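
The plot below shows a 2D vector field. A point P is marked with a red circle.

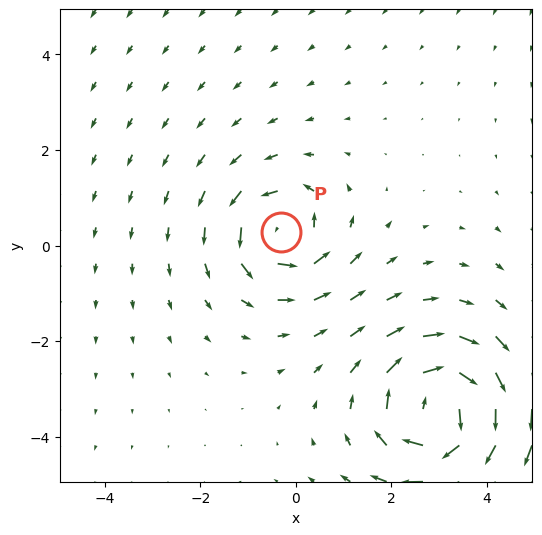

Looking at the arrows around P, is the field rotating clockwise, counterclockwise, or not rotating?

Near P at (-0.3, 0.3) the arrows circulate counterclockwise. The curl (z-component) there is about +4; positive curl means counterclockwise rotation.

counterclockwise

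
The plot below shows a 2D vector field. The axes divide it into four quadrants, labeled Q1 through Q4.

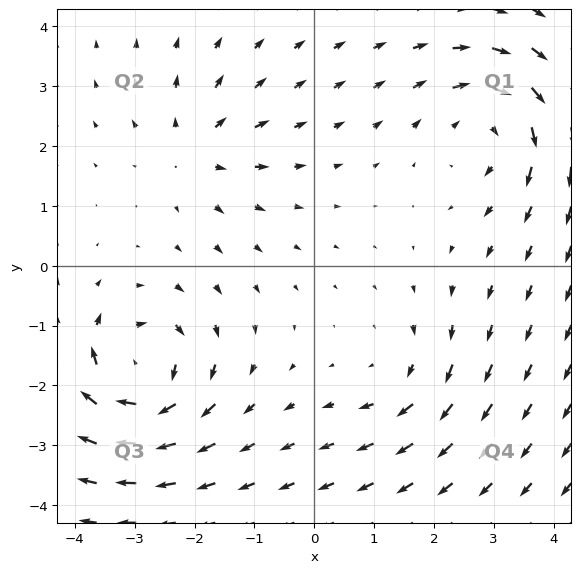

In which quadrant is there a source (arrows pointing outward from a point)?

Q2

The source sits at approximately (-2.0, 1.9), which lies in quadrant Q2. The divergence there is about +4, positive as expected for a source.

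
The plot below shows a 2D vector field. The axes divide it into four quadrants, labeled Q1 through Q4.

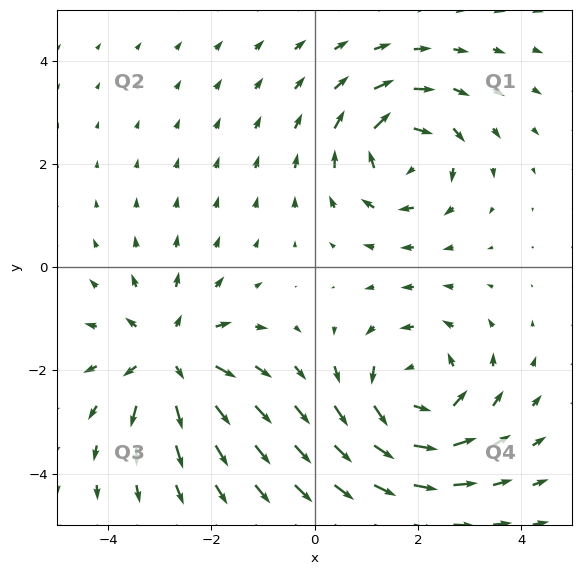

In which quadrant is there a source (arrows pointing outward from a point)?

Q3

The source sits at approximately (-2.8, -1.7), which lies in quadrant Q3. The divergence there is about +5, positive as expected for a source.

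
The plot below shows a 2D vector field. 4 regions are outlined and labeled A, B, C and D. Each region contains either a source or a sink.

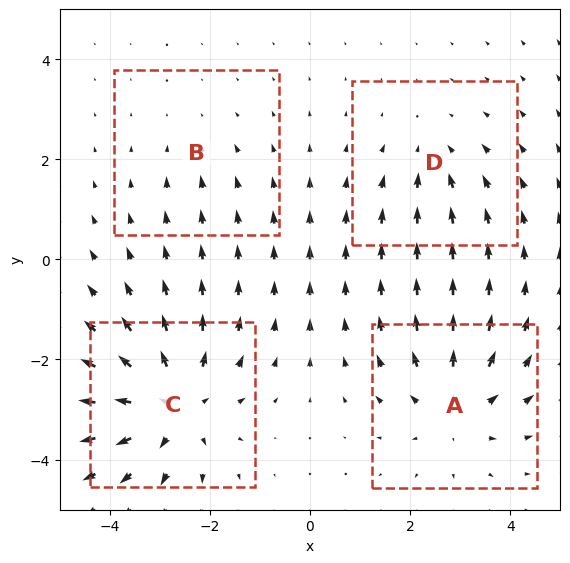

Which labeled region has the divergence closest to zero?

B

Divergence at each region's feature centre — A: about +5, B: about -2, C: about +6, D: about -3. Region B is closest to zero.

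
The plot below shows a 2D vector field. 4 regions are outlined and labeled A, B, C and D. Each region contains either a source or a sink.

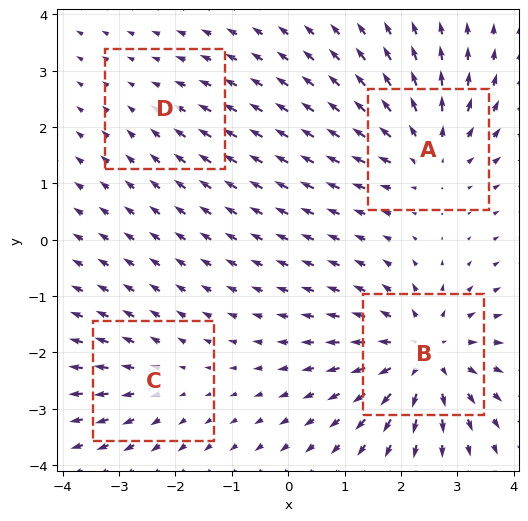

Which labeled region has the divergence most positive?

Divergence at each region's feature centre — A: about +5, B: about +7, C: about +3, D: about -2. Region B is most positive.

B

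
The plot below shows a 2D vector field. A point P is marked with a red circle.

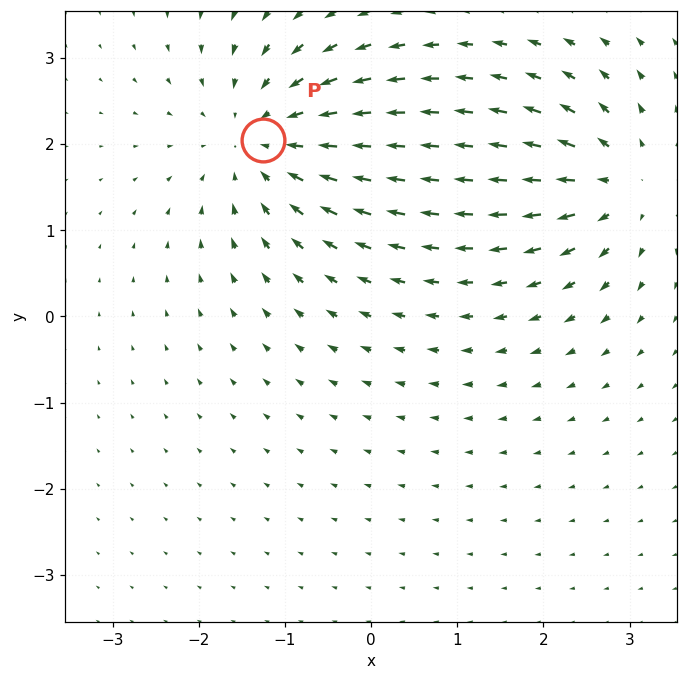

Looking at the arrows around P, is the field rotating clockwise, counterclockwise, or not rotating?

not rotating

Near P at (-1.3, 2.1) the arrows show no circulation. The curl there is ≈0.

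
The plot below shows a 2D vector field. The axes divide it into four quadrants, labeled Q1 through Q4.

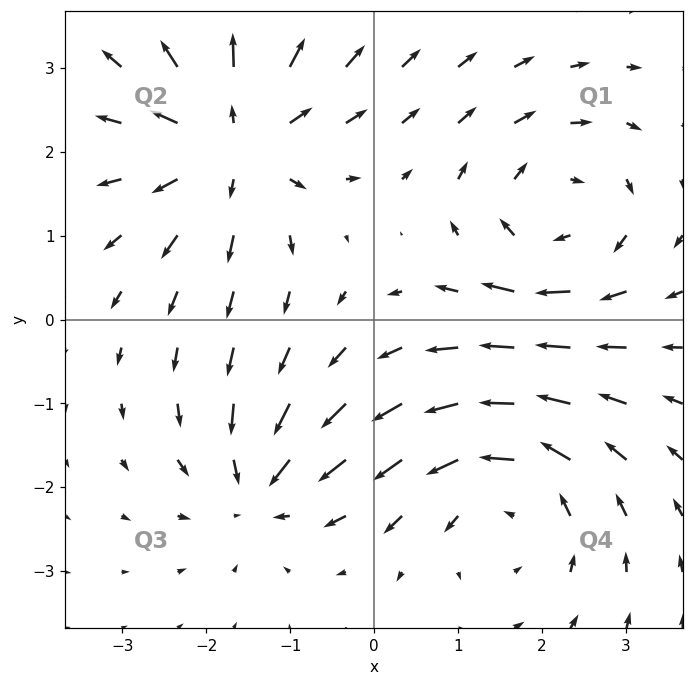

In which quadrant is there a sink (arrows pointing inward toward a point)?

Q3

The sink sits at approximately (-1.4, -2.0), which lies in quadrant Q3. The divergence there is about -4, negative as expected for a sink.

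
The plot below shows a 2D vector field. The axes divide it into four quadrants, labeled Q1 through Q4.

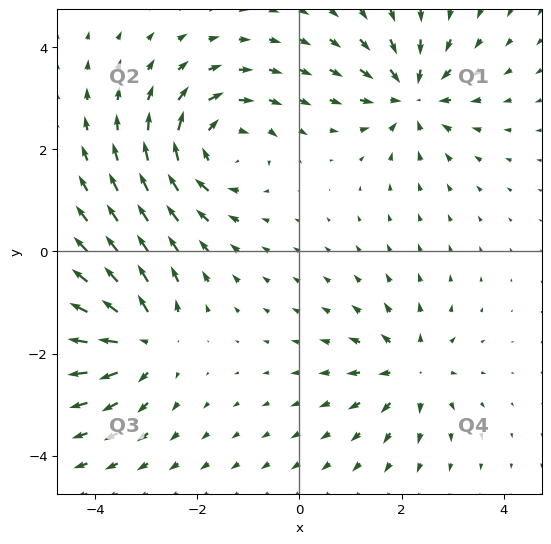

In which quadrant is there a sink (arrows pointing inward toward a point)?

Q1

The sink sits at approximately (2.2, 3.1), which lies in quadrant Q1. The divergence there is about -5, negative as expected for a sink.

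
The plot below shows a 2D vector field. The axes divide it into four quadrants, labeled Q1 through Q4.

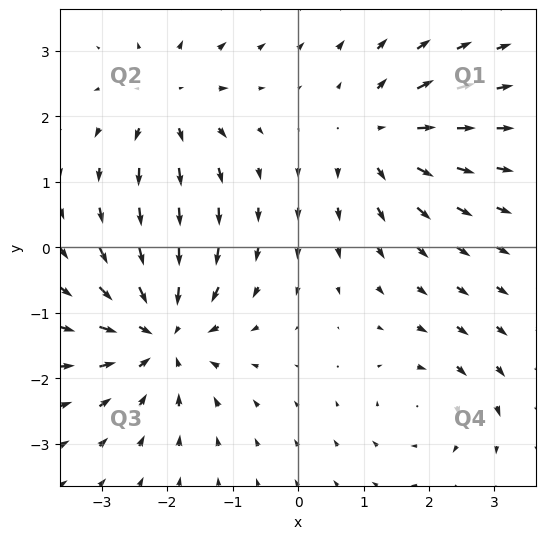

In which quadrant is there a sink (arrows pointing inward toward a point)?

The sink sits at approximately (-2.1, -1.3), which lies in quadrant Q3. The divergence there is about -6, negative as expected for a sink.

Q3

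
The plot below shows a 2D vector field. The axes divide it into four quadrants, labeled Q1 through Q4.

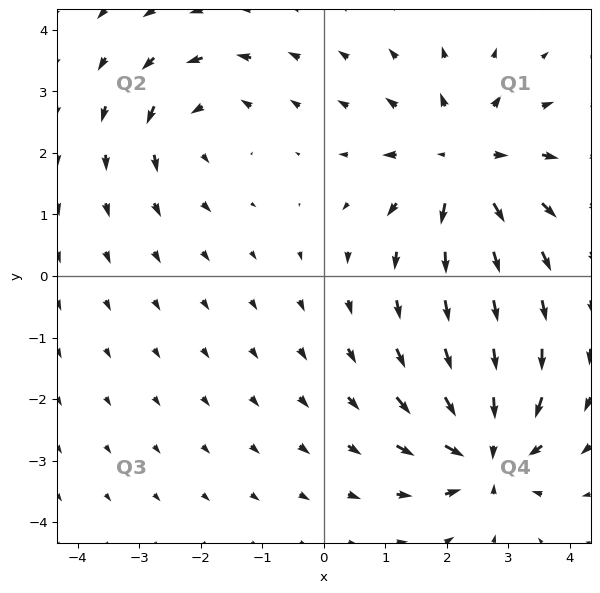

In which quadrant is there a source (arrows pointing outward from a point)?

The source sits at approximately (2.3, 1.8), which lies in quadrant Q1. The divergence there is about +5, positive as expected for a source.

Q1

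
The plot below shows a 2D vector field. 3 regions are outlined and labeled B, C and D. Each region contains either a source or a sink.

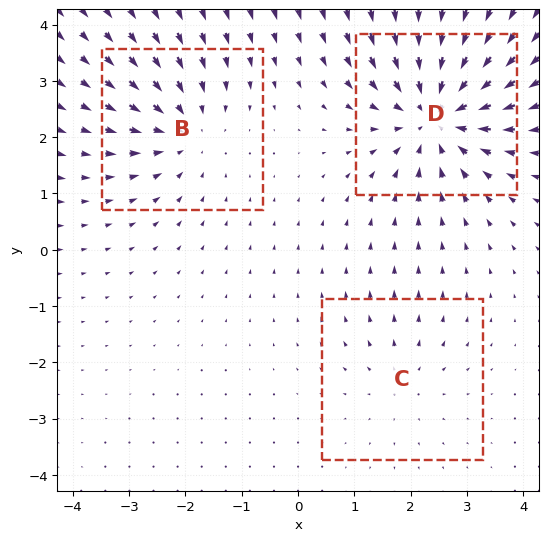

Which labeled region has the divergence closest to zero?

Divergence at each region's feature centre — B: about -3, C: about +2, D: about -5. Region C is closest to zero.

C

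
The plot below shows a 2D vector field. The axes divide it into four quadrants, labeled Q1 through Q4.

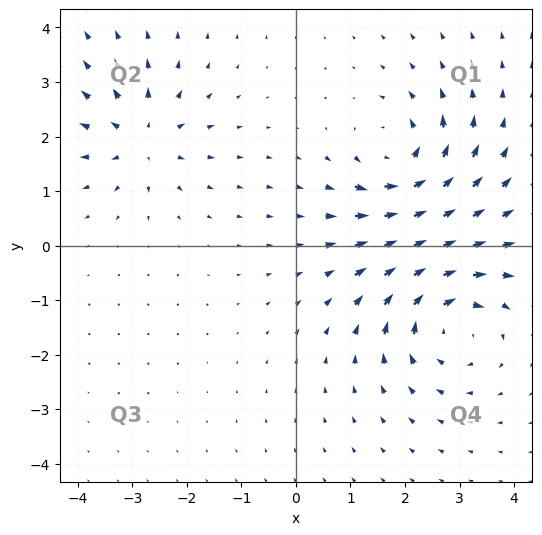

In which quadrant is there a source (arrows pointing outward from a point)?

Q2

The source sits at approximately (-2.8, 2.0), which lies in quadrant Q2. The divergence there is about +4, positive as expected for a source.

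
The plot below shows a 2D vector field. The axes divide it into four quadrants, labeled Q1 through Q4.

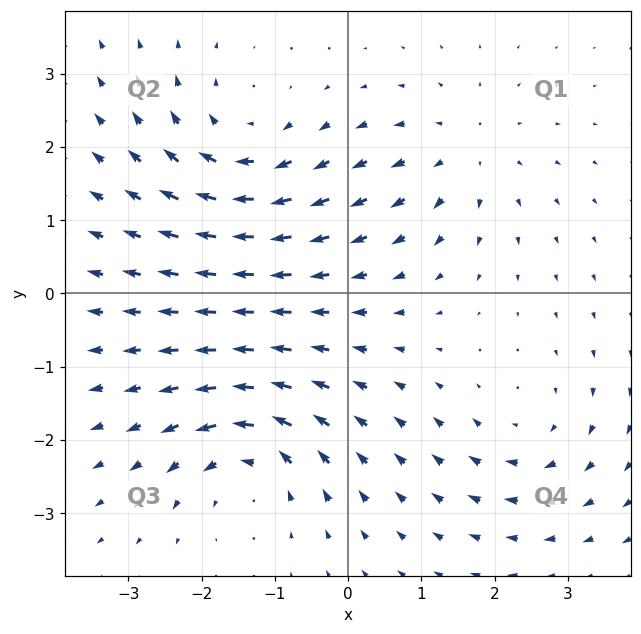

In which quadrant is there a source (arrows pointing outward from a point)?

Q1

The source sits at approximately (1.6, 1.9), which lies in quadrant Q1. The divergence there is about +3, positive as expected for a source.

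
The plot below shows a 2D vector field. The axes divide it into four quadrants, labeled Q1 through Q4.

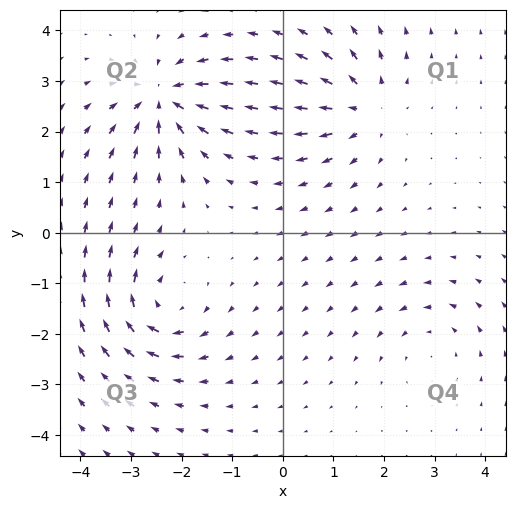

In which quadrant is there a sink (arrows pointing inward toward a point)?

The sink sits at approximately (-2.3, 2.6), which lies in quadrant Q2. The divergence there is about -7, negative as expected for a sink.

Q2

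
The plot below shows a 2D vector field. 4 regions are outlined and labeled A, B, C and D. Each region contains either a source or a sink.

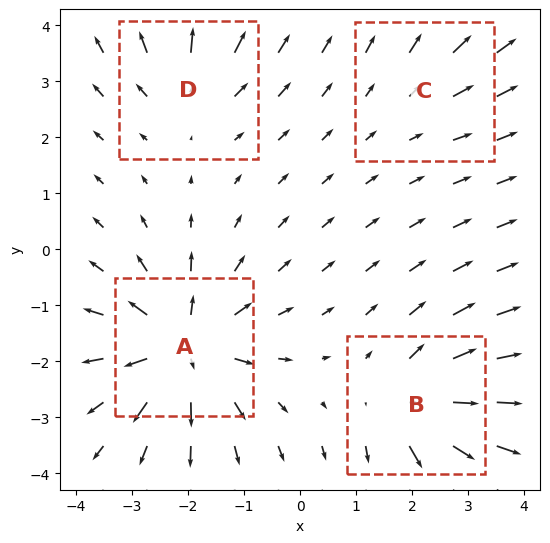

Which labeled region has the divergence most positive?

Divergence at each region's feature centre — A: about +8, B: about +6, C: about +2, D: about +4. Region A is most positive.

A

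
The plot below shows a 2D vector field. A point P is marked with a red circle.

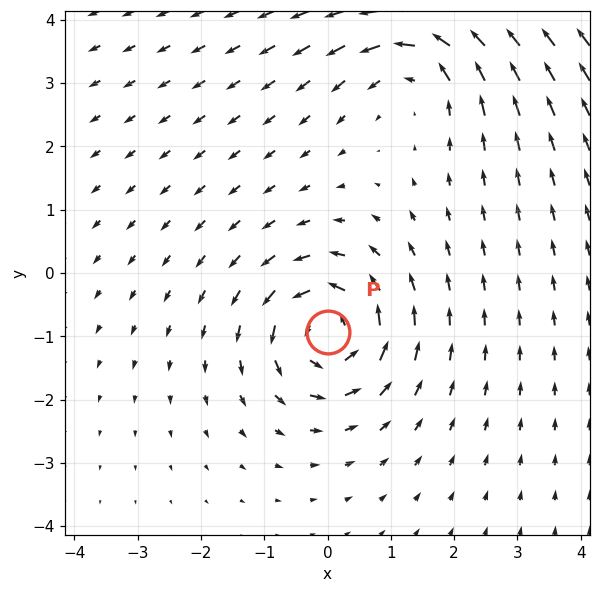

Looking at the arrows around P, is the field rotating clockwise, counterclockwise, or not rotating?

counterclockwise

Near P at (0.0, -0.9) the arrows circulate counterclockwise. The curl (z-component) there is about +5; positive curl means counterclockwise rotation.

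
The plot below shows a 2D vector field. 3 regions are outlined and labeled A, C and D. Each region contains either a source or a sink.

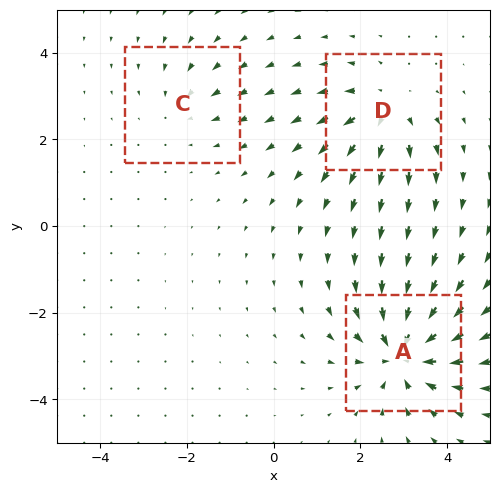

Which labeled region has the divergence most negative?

A

Divergence at each region's feature centre — A: about -6, C: about -2, D: about +4. Region A is most negative.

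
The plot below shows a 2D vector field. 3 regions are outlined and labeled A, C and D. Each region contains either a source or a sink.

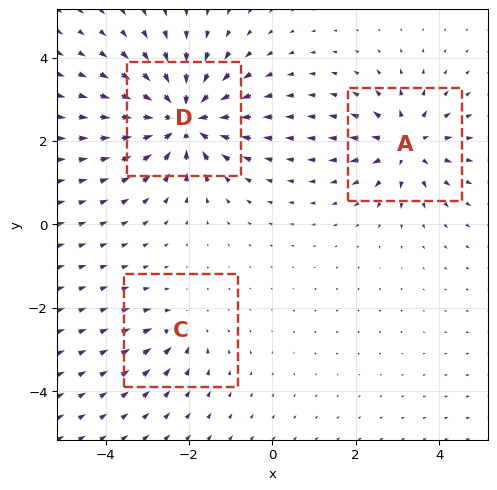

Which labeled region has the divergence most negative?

Divergence at each region's feature centre — A: about +4, C: about -2, D: about -6. Region D is most negative.

D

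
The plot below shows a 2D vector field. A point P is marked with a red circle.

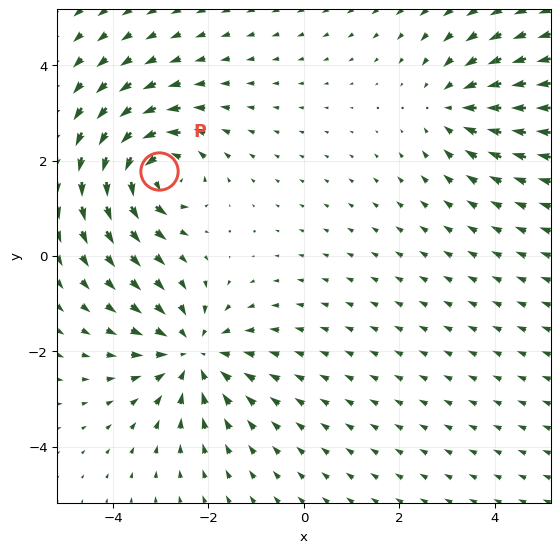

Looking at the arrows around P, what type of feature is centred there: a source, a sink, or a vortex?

vortex

At P (-3.0, 1.8) the arrows circulate counterclockwise. Divergence ≈0, curl about +5 — near-zero divergence with nonzero curl is a vortex.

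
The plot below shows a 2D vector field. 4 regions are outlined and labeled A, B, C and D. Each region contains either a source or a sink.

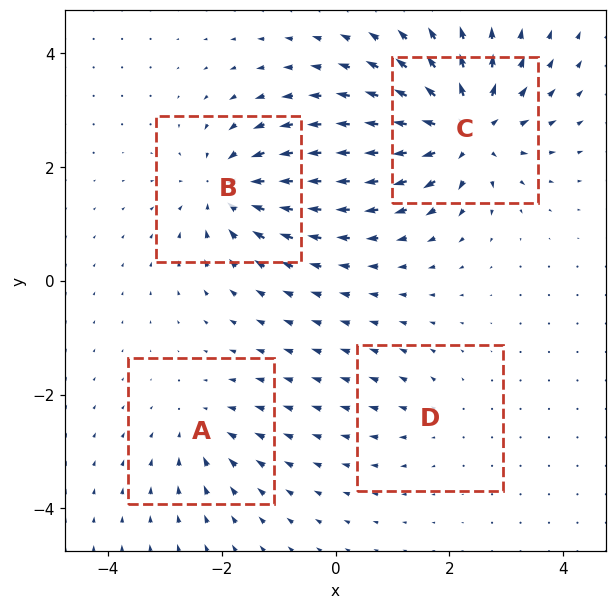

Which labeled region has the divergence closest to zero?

Divergence at each region's feature centre — A: about -4, B: about -6, C: about +9, D: about +3. Region D is closest to zero.

D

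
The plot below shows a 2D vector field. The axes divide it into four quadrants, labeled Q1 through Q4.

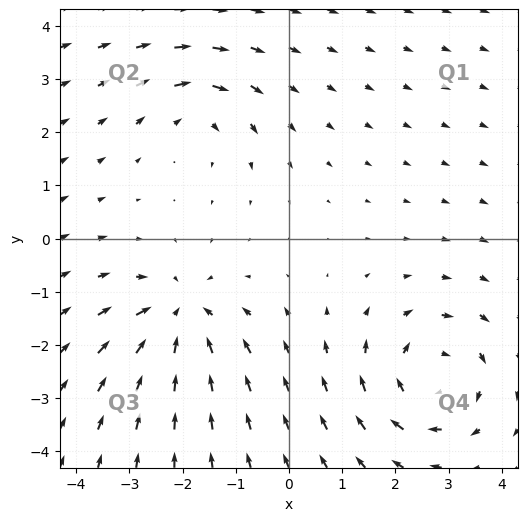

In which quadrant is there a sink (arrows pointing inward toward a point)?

Q3

The sink sits at approximately (-2.0, -1.4), which lies in quadrant Q3. The divergence there is about -5, negative as expected for a sink.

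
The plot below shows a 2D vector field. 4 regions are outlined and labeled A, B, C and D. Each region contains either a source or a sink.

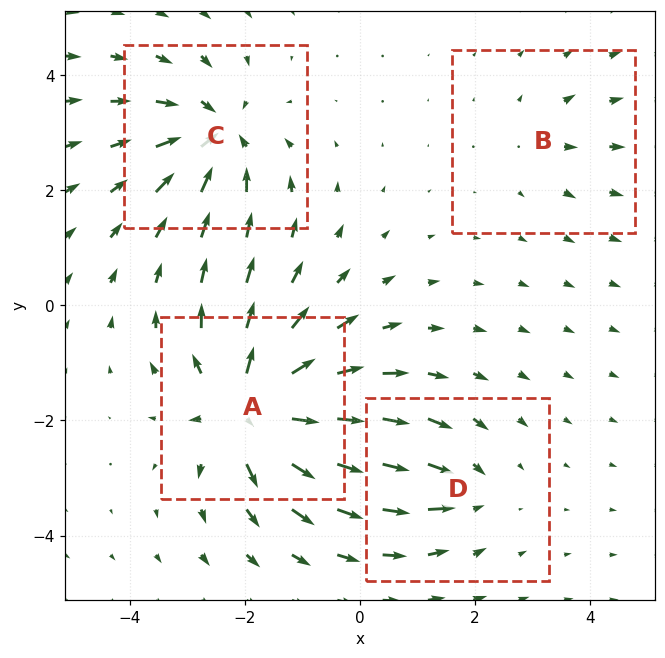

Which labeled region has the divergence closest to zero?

B

Divergence at each region's feature centre — A: about +8, B: about +2, C: about -6, D: about -4. Region B is closest to zero.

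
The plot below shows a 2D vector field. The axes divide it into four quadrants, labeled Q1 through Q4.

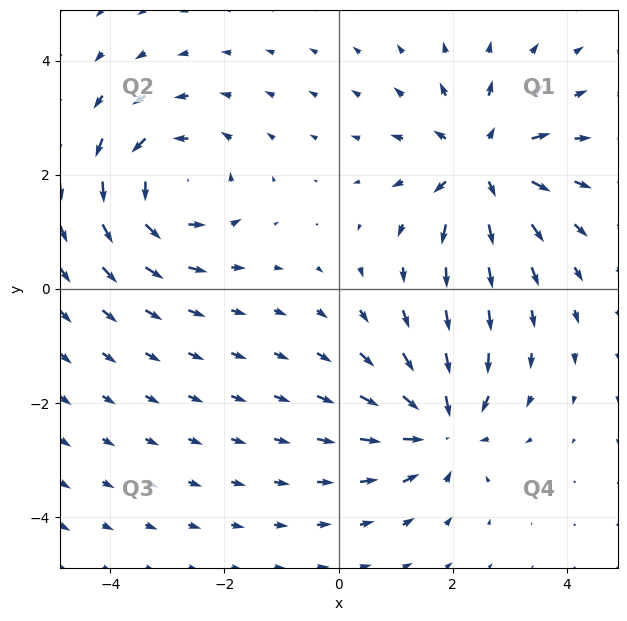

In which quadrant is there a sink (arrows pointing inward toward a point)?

The sink sits at approximately (1.8, -2.4), which lies in quadrant Q4. The divergence there is about -5, negative as expected for a sink.

Q4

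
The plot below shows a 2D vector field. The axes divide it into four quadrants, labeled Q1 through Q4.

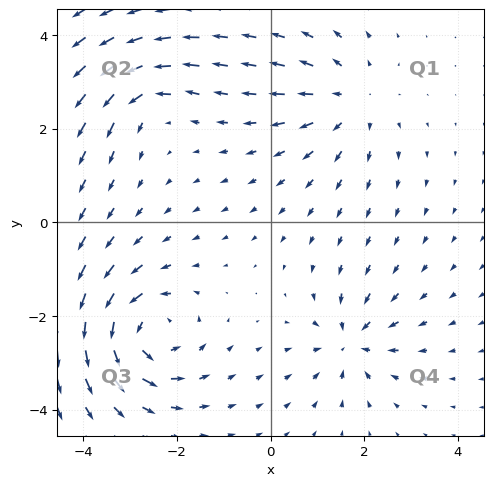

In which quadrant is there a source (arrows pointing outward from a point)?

The source sits at approximately (1.7, 2.6), which lies in quadrant Q1. The divergence there is about +3, positive as expected for a source.

Q1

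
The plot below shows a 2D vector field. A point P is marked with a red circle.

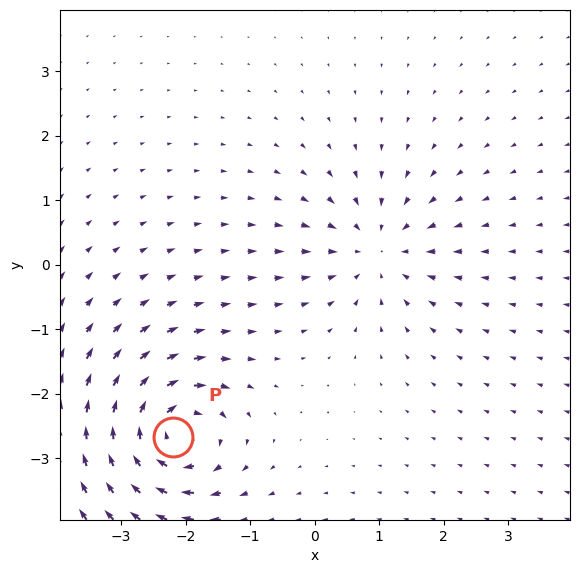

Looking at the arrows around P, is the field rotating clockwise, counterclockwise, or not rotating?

Near P at (-2.2, -2.7) the arrows circulate clockwise. The curl (z-component) there is about -6; negative curl means clockwise rotation.

clockwise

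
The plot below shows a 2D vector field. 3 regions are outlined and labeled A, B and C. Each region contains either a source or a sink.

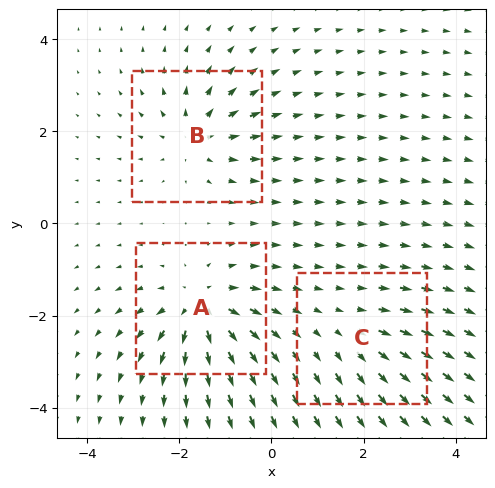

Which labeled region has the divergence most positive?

Divergence at each region's feature centre — A: about +6, B: about +4, C: about +3. Region A is most positive.

A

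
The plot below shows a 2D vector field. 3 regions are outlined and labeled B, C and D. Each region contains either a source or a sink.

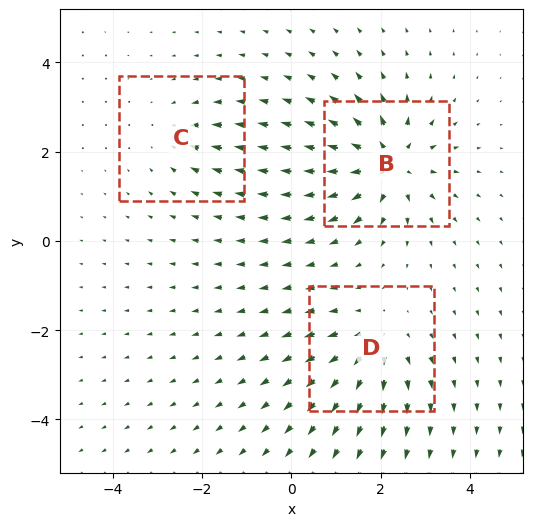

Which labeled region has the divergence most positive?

Divergence at each region's feature centre — B: about +5, C: about -2, D: about +4. Region B is most positive.

B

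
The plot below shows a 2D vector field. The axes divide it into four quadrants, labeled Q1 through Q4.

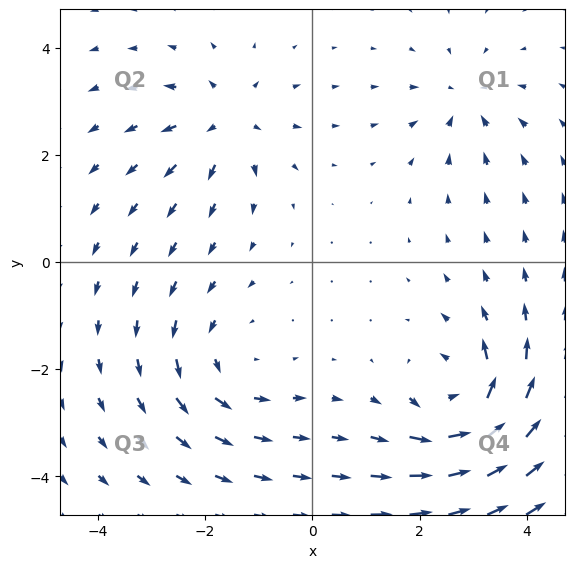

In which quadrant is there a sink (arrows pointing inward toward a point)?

The sink sits at approximately (2.8, 3.0), which lies in quadrant Q1. The divergence there is about -4, negative as expected for a sink.

Q1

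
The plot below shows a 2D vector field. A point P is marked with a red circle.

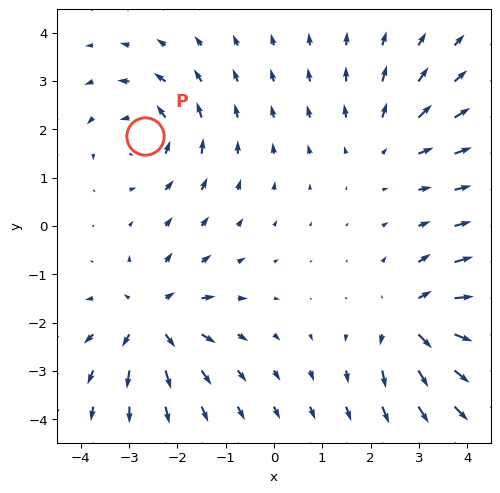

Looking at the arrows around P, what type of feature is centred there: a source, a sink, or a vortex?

At P (-2.7, 1.9) the arrows circulate counterclockwise. Divergence ≈0, curl about +4 — near-zero divergence with nonzero curl is a vortex.

vortex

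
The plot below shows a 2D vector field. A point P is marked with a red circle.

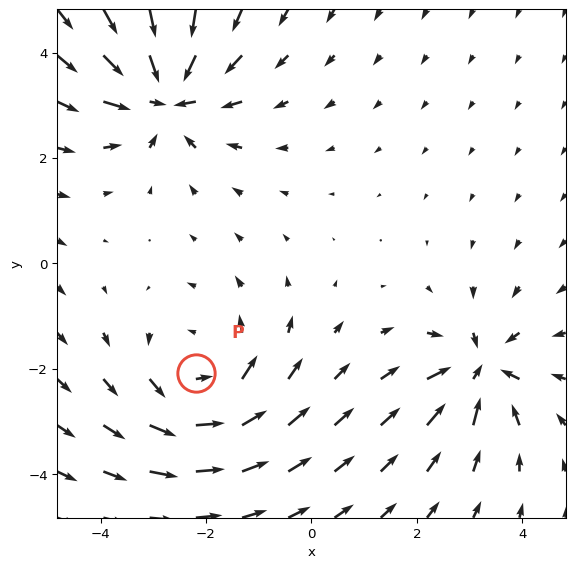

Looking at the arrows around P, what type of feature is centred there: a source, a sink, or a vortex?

At P (-2.2, -2.1) the arrows circulate counterclockwise. Divergence ≈0, curl about +3 — near-zero divergence with nonzero curl is a vortex.

vortex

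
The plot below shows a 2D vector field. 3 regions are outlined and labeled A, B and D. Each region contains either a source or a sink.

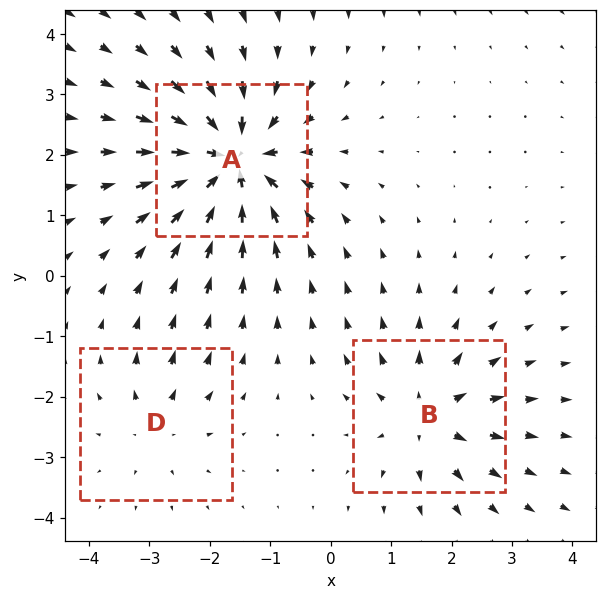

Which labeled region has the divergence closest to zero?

D

Divergence at each region's feature centre — A: about -7, B: about +4, D: about +3. Region D is closest to zero.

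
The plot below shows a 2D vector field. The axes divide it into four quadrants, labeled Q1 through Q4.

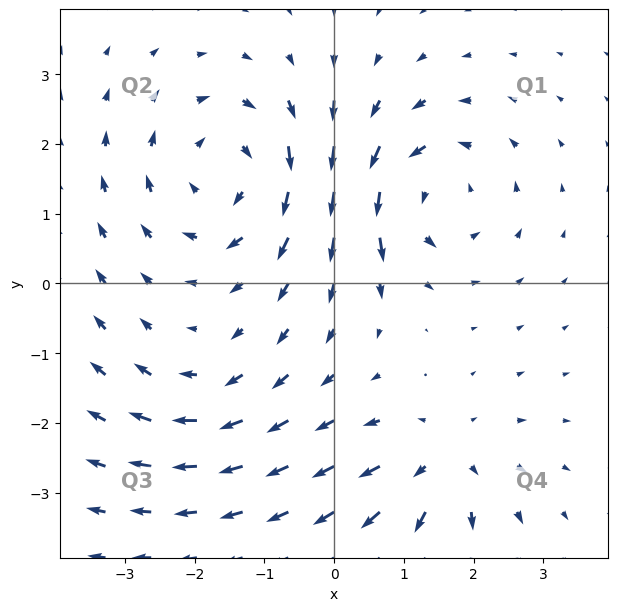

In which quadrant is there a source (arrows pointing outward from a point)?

Q4

The source sits at approximately (1.5, -2.5), which lies in quadrant Q4. The divergence there is about +4, positive as expected for a source.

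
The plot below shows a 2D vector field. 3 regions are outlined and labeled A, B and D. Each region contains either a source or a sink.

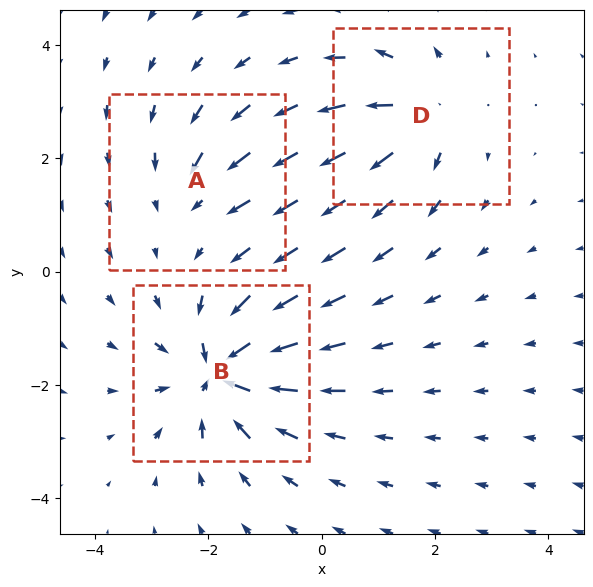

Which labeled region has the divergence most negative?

B

Divergence at each region's feature centre — A: about -2, B: about -6, D: about +4. Region B is most negative.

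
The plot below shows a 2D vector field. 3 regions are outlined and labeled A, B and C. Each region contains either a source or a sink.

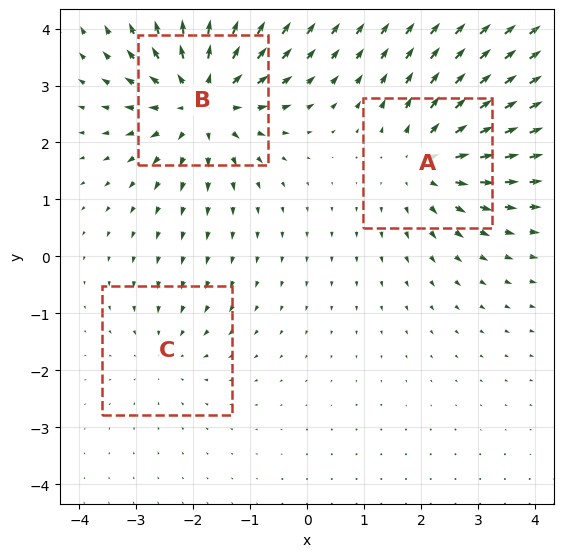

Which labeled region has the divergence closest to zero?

C

Divergence at each region's feature centre — A: about +4, B: about +5, C: about -2. Region C is closest to zero.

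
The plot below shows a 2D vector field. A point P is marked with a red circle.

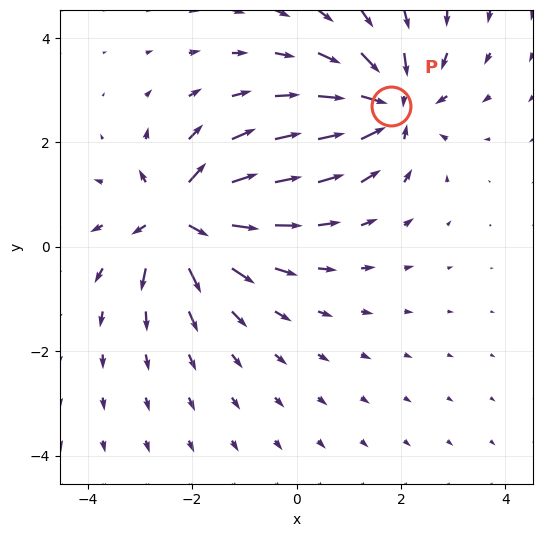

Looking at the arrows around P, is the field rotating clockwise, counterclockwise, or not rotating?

Near P at (1.8, 2.7) the arrows show no circulation. The curl there is ≈0.

not rotating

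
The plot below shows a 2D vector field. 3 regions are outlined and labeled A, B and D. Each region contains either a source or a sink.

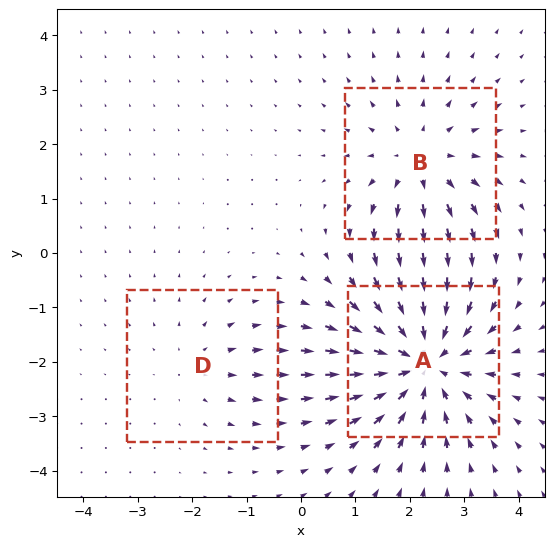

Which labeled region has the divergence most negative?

Divergence at each region's feature centre — A: about -5, B: about +3, D: about +2. Region A is most negative.

A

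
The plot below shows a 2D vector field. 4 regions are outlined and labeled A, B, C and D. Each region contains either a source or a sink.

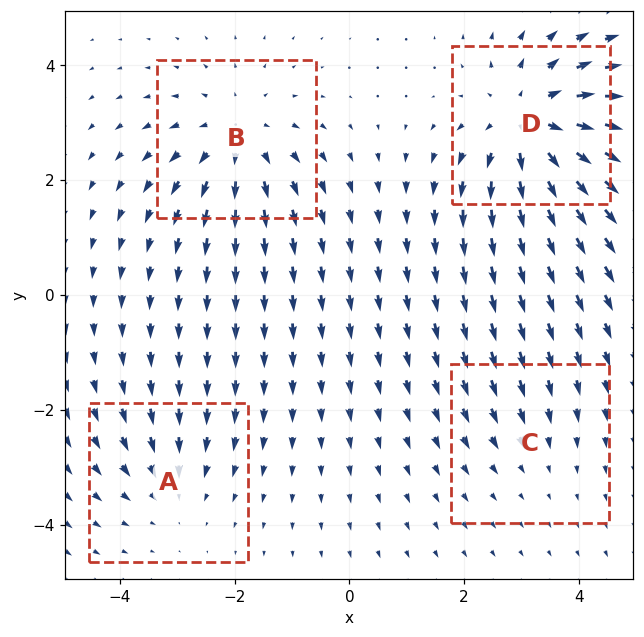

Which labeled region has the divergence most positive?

Divergence at each region's feature centre — A: about -3, B: about +5, C: about -2, D: about +7. Region D is most positive.

D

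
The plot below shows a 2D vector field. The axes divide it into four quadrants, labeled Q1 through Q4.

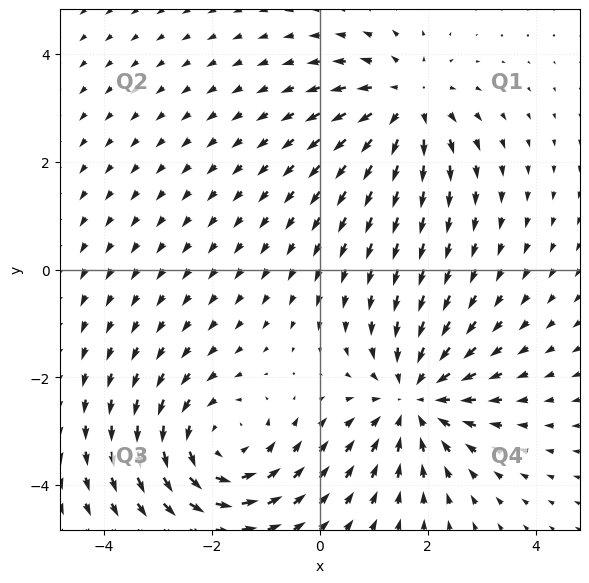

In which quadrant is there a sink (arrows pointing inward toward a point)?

The sink sits at approximately (1.7, -2.4), which lies in quadrant Q4. The divergence there is about -4, negative as expected for a sink.

Q4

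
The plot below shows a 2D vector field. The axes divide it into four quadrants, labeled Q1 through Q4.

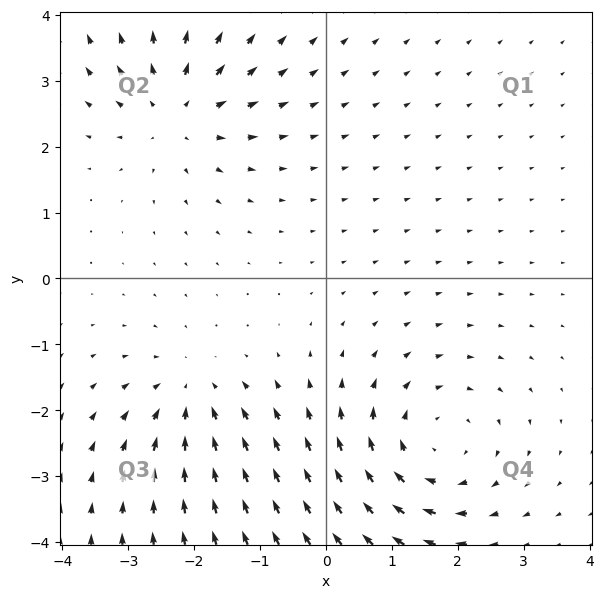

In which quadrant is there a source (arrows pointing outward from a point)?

Q2

The source sits at approximately (-2.3, 2.5), which lies in quadrant Q2. The divergence there is about +4, positive as expected for a source.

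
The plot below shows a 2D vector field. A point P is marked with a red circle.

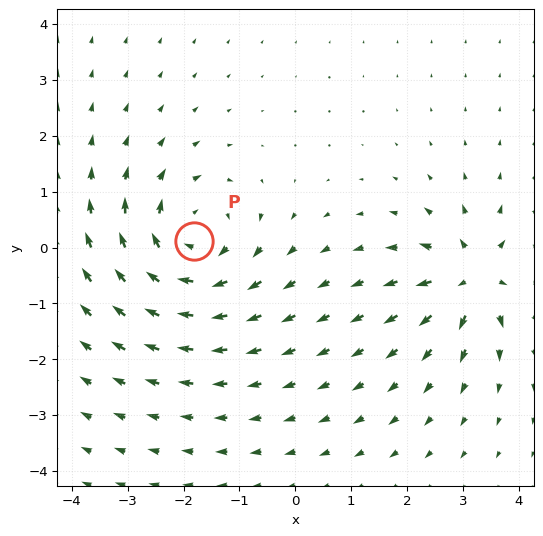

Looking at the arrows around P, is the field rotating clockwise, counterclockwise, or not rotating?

Near P at (-1.8, 0.1) the arrows circulate clockwise. The curl (z-component) there is about -5; negative curl means clockwise rotation.

clockwise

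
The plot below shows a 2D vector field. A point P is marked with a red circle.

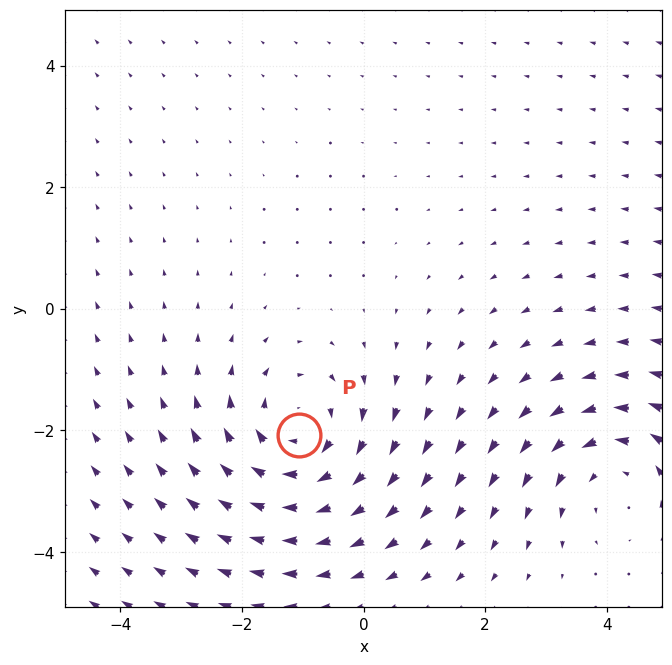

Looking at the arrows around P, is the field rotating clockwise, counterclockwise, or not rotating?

clockwise

Near P at (-1.1, -2.1) the arrows circulate clockwise. The curl (z-component) there is about -5; negative curl means clockwise rotation.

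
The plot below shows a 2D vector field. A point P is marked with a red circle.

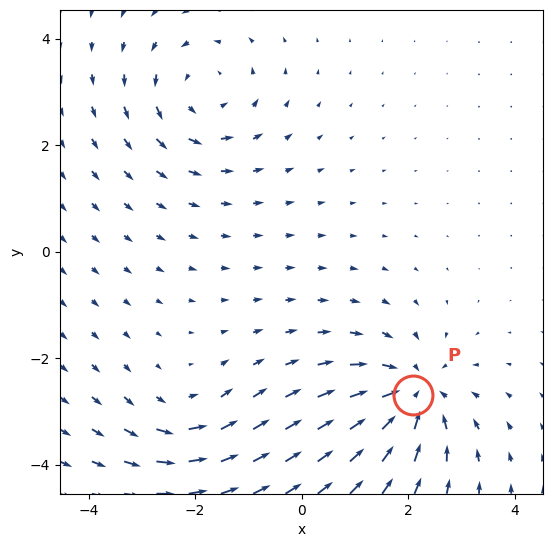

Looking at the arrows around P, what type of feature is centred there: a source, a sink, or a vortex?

sink

At P (2.1, -2.7) the arrows converge inward. Divergence about -5, curl ≈0 — negative divergence with near-zero curl is a sink.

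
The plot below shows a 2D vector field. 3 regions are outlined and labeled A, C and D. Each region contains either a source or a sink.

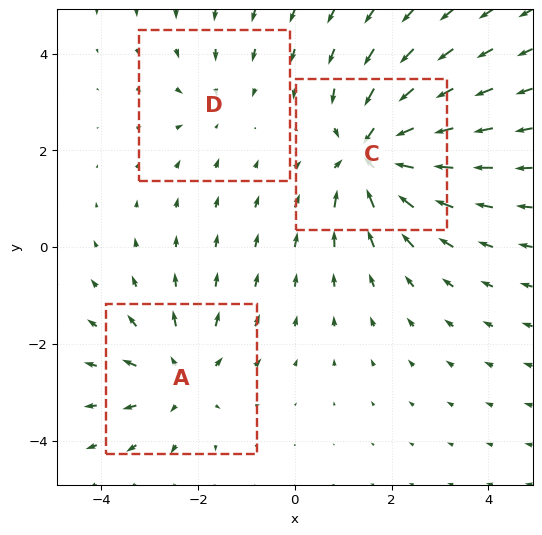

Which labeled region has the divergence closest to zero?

D

Divergence at each region's feature centre — A: about +3, C: about -4, D: about -2. Region D is closest to zero.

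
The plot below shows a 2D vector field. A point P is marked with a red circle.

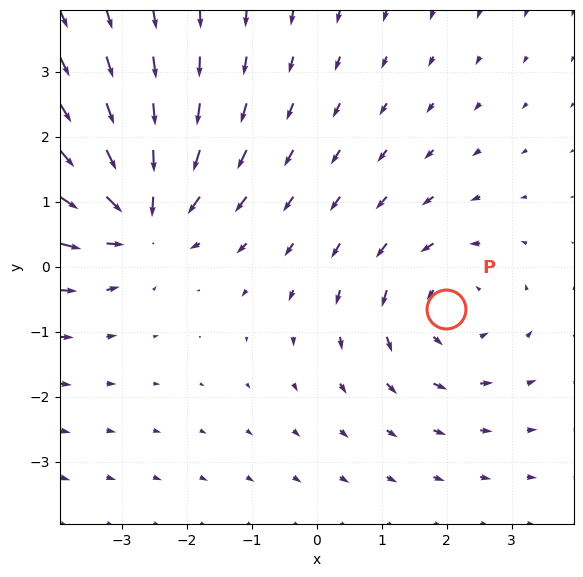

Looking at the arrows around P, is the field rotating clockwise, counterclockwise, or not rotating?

Near P at (2.0, -0.7) the arrows circulate counterclockwise. The curl (z-component) there is about +3; positive curl means counterclockwise rotation.

counterclockwise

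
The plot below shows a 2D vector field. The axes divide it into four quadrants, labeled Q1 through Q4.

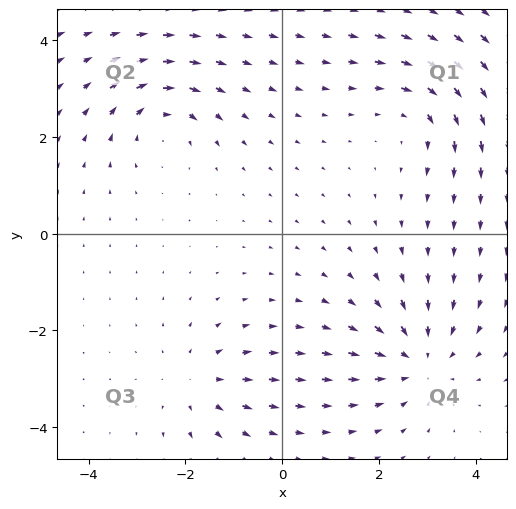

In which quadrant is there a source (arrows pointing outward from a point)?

The source sits at approximately (-1.7, -3.1), which lies in quadrant Q3. The divergence there is about +3, positive as expected for a source.

Q3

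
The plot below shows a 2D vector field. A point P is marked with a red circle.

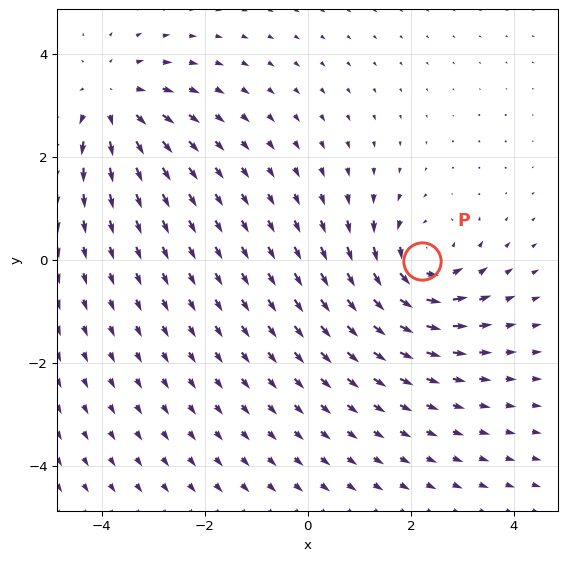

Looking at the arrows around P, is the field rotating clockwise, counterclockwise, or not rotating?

counterclockwise

Near P at (2.2, -0.0) the arrows circulate counterclockwise. The curl (z-component) there is about +4; positive curl means counterclockwise rotation.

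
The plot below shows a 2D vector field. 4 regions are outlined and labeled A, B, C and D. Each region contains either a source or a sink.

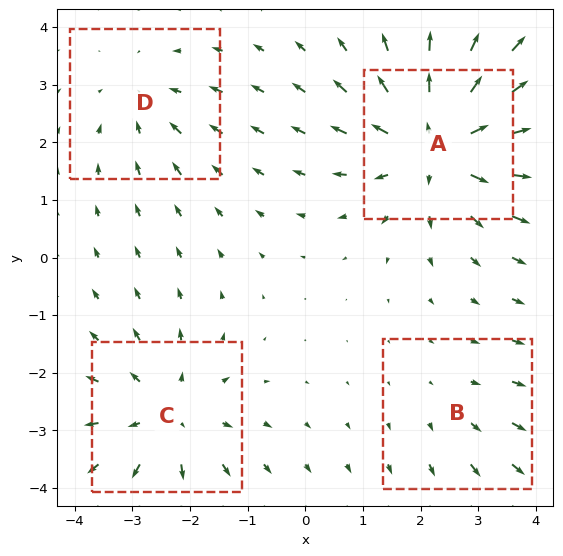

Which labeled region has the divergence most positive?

Divergence at each region's feature centre — A: about +6, B: about +2, C: about +4, D: about -3. Region A is most positive.

A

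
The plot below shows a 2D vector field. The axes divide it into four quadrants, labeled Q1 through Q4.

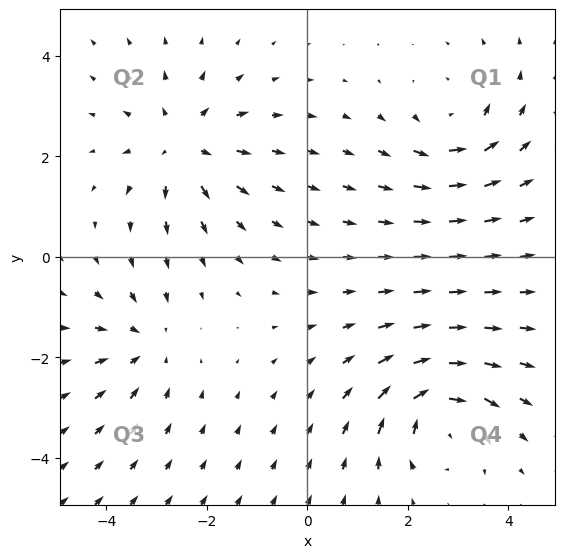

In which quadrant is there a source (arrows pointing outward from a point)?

Q2

The source sits at approximately (-2.5, 2.2), which lies in quadrant Q2. The divergence there is about +4, positive as expected for a source.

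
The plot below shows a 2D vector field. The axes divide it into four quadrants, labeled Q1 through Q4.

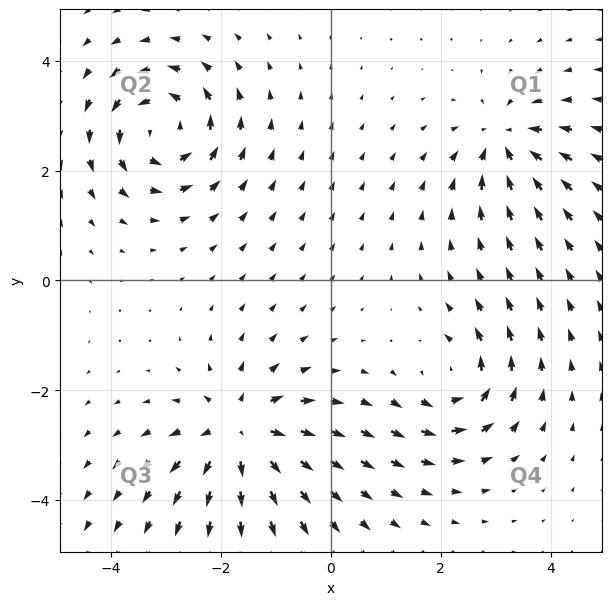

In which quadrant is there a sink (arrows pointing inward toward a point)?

Q1

The sink sits at approximately (3.2, 2.5), which lies in quadrant Q1. The divergence there is about -5, negative as expected for a sink.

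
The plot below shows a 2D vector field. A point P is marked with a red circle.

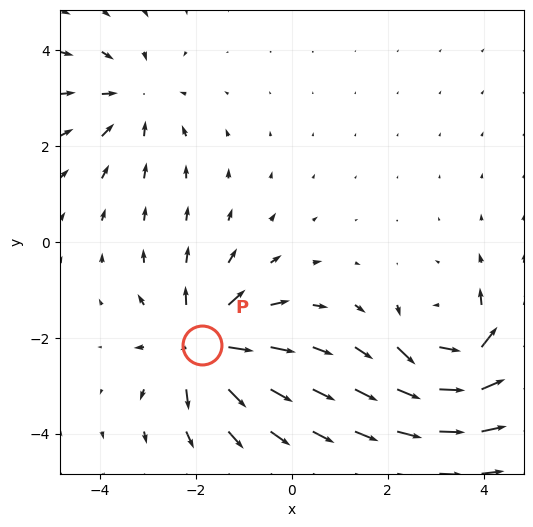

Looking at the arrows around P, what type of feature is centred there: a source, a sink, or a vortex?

At P (-1.9, -2.2) the arrows spread outward. Divergence about +7, curl ≈0 — positive divergence with near-zero curl is a source.

source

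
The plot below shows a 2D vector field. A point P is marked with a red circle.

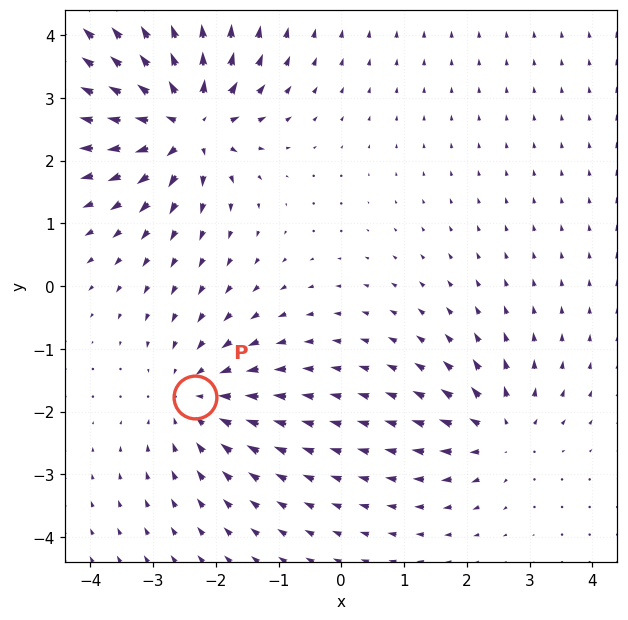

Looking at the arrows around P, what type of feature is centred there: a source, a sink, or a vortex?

At P (-2.3, -1.8) the arrows converge inward. Divergence about -3, curl ≈0 — negative divergence with near-zero curl is a sink.

sink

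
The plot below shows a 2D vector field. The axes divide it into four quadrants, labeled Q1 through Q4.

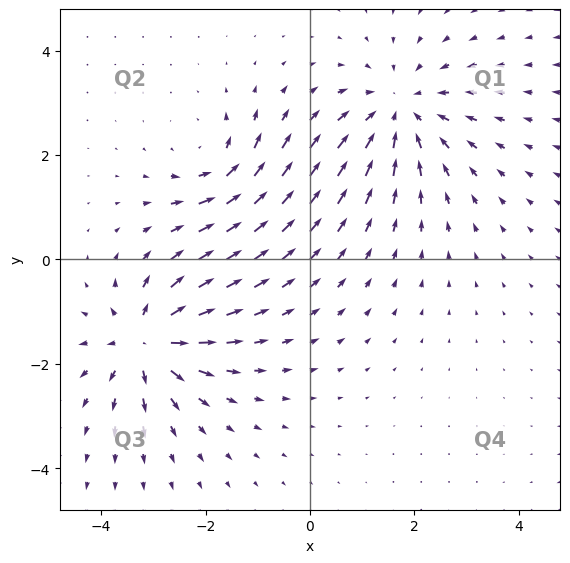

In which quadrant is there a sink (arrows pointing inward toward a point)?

Q1

The sink sits at approximately (1.7, 2.8), which lies in quadrant Q1. The divergence there is about -4, negative as expected for a sink.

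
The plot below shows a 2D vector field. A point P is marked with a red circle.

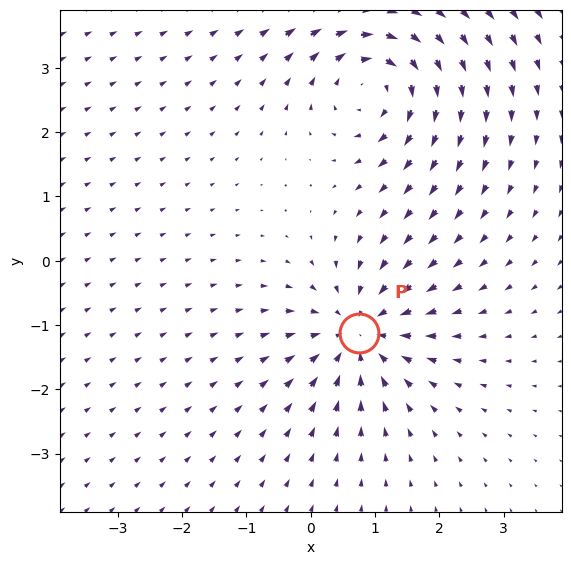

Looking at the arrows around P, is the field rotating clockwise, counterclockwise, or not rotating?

Near P at (0.7, -1.1) the arrows show no circulation. The curl there is ≈0.

not rotating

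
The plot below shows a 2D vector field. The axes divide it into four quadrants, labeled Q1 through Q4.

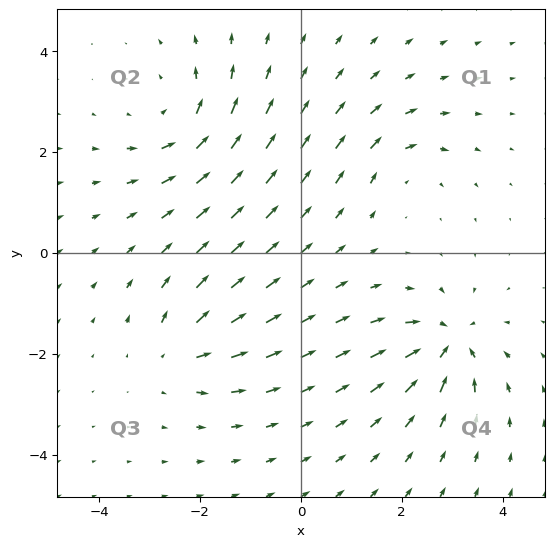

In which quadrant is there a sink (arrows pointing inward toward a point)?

Q4

The sink sits at approximately (2.9, -1.8), which lies in quadrant Q4. The divergence there is about -6, negative as expected for a sink.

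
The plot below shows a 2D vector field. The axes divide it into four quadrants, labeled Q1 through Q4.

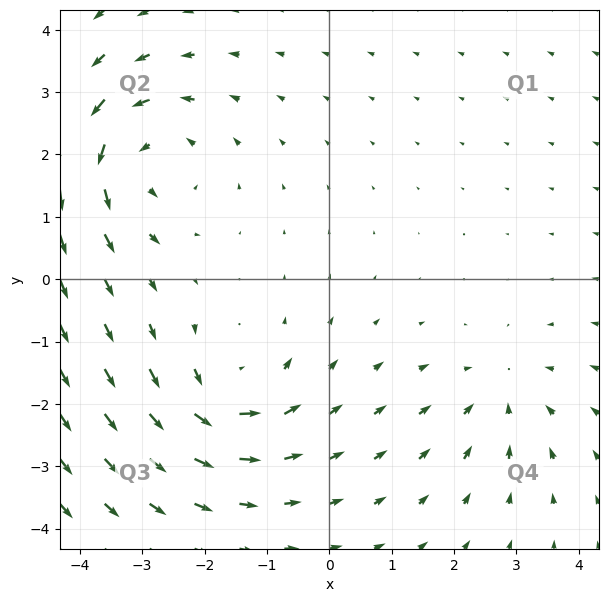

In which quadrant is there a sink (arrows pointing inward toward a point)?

Q4

The sink sits at approximately (2.7, -1.8), which lies in quadrant Q4. The divergence there is about -3, negative as expected for a sink.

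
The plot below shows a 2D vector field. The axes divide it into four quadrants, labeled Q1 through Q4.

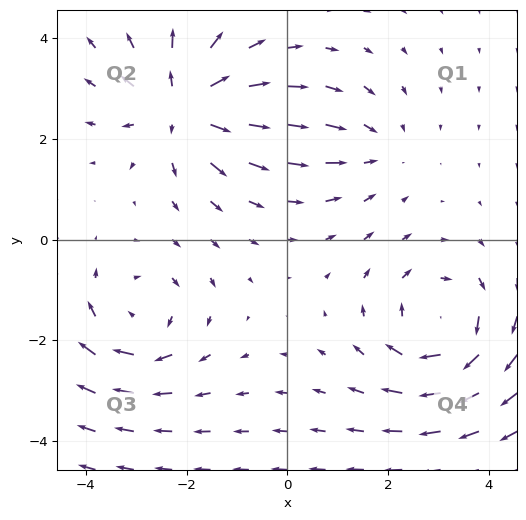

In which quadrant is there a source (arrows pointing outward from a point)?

Q2

The source sits at approximately (-2.1, 2.7), which lies in quadrant Q2. The divergence there is about +6, positive as expected for a source.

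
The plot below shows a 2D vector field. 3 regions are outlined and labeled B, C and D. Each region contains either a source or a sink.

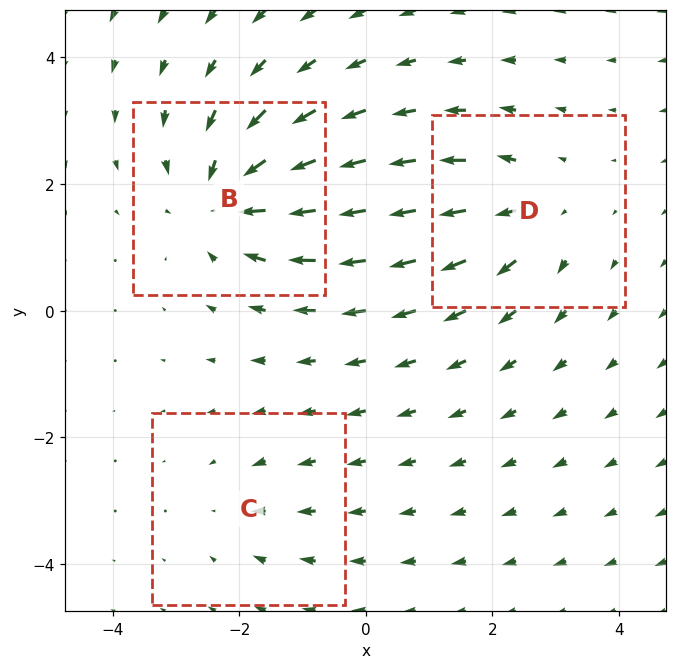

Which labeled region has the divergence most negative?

Divergence at each region's feature centre — B: about -4, C: about -2, D: about +3. Region B is most negative.

B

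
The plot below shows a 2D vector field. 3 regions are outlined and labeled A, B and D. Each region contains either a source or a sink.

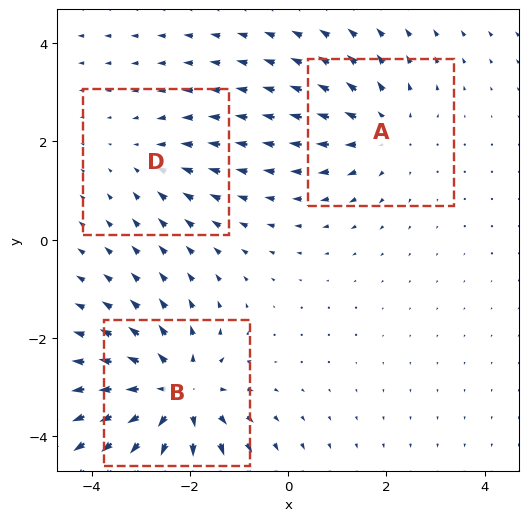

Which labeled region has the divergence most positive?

B

Divergence at each region's feature centre — A: about +3, B: about +5, D: about -2. Region B is most positive.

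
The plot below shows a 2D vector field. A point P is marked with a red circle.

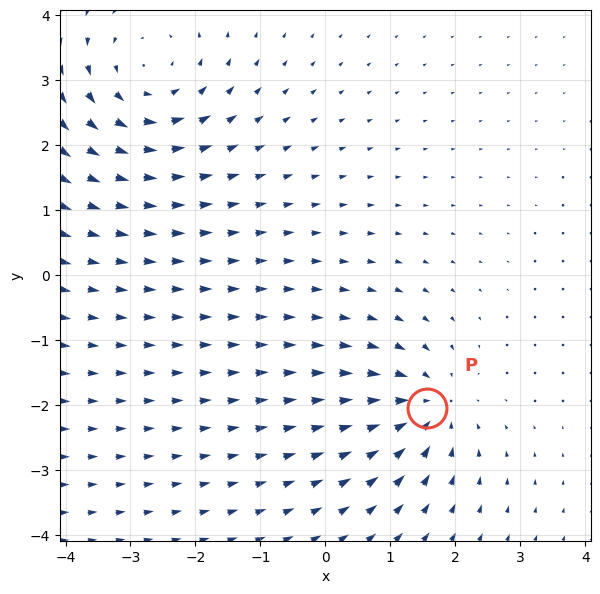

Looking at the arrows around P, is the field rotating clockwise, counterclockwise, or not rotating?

not rotating

Near P at (1.6, -2.0) the arrows show no circulation. The curl there is ≈0.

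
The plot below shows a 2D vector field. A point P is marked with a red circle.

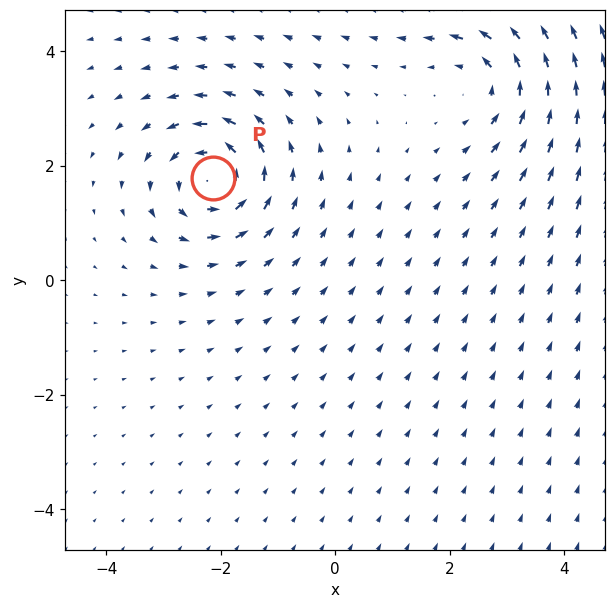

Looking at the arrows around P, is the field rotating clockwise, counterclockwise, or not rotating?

Near P at (-2.1, 1.8) the arrows circulate counterclockwise. The curl (z-component) there is about +5; positive curl means counterclockwise rotation.

counterclockwise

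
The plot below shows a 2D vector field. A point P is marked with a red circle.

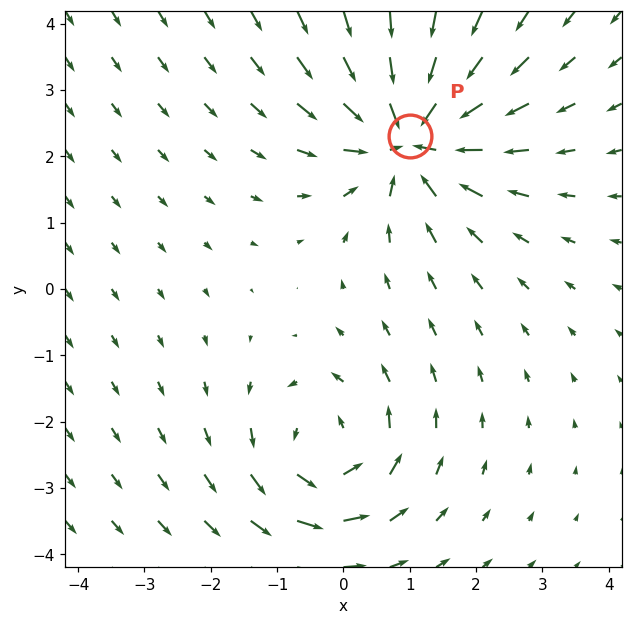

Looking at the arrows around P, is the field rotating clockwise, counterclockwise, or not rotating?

Near P at (1.0, 2.3) the arrows show no circulation. The curl there is ≈0.

not rotating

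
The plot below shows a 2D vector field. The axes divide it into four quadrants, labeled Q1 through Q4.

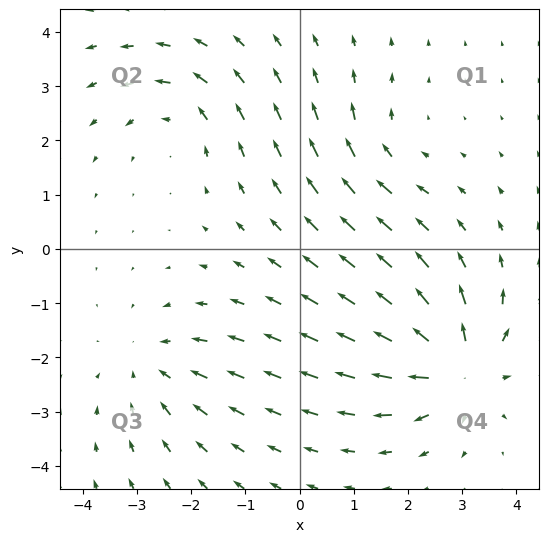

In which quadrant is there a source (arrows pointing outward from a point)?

Q4

The source sits at approximately (2.9, -2.2), which lies in quadrant Q4. The divergence there is about +5, positive as expected for a source.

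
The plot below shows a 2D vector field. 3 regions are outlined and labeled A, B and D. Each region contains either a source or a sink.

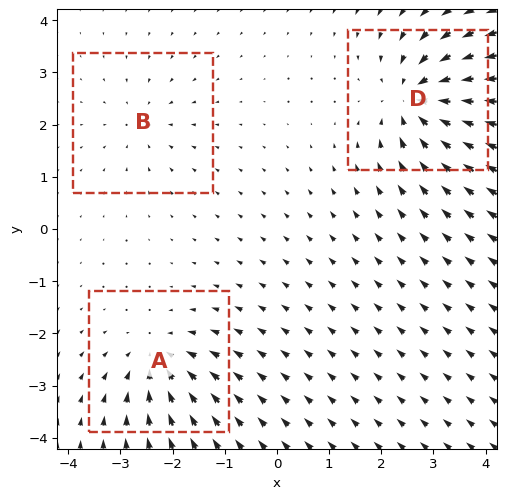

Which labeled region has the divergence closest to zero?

B

Divergence at each region's feature centre — A: about -4, B: about -3, D: about -6. Region B is closest to zero.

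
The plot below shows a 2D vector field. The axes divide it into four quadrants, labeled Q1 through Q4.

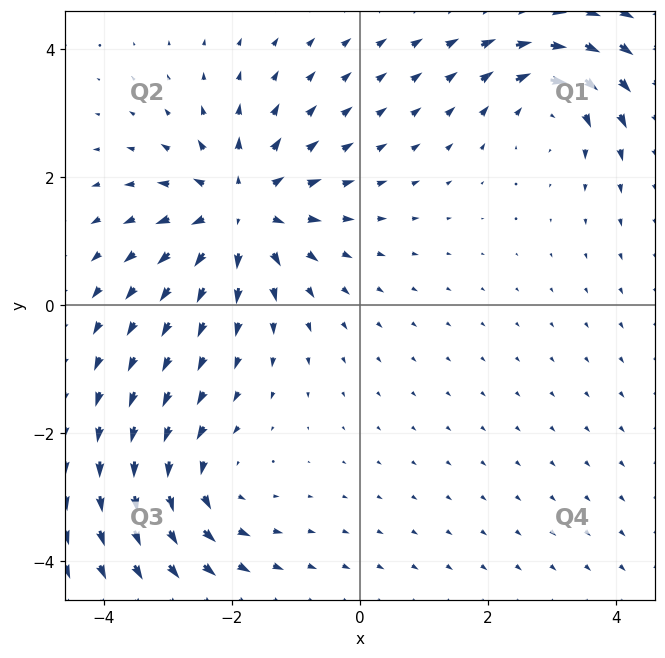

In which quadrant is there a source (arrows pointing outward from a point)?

The source sits at approximately (-1.9, 1.5), which lies in quadrant Q2. The divergence there is about +5, positive as expected for a source.

Q2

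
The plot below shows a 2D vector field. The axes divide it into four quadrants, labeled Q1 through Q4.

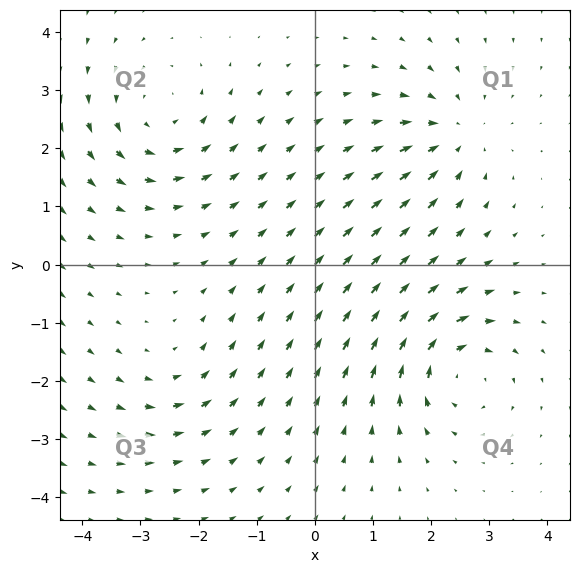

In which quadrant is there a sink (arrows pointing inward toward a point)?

Q1

The sink sits at approximately (2.4, 2.2), which lies in quadrant Q1. The divergence there is about -4, negative as expected for a sink.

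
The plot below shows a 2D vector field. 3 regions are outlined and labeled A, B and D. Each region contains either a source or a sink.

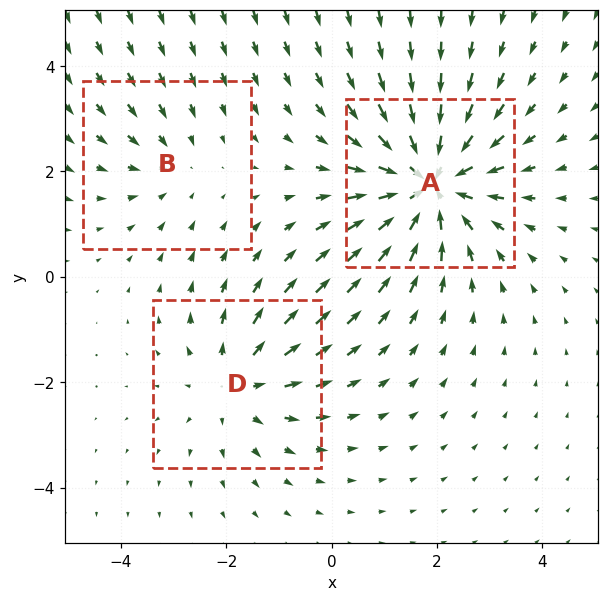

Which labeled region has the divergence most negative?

Divergence at each region's feature centre — A: about -4, B: about -2, D: about +3. Region A is most negative.

A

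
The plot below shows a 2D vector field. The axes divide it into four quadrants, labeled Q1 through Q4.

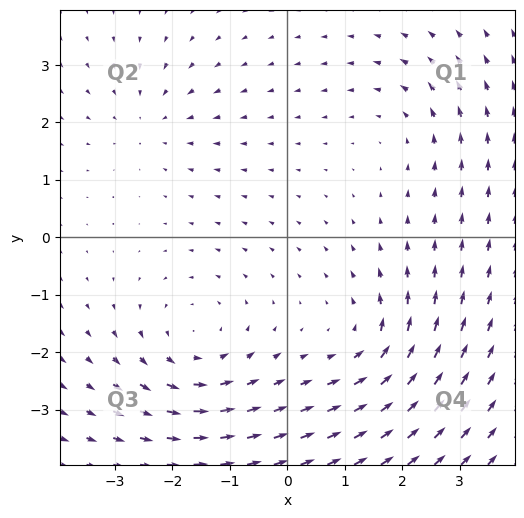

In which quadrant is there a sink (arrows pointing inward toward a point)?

Q2

The sink sits at approximately (-2.4, 2.0), which lies in quadrant Q2. The divergence there is about -3, negative as expected for a sink.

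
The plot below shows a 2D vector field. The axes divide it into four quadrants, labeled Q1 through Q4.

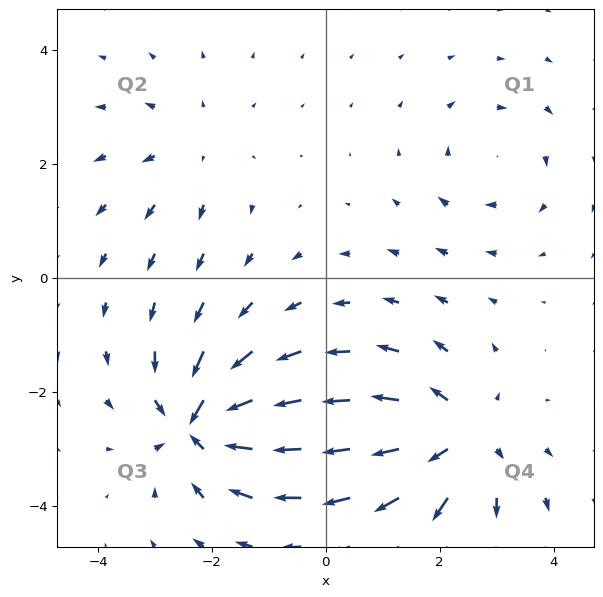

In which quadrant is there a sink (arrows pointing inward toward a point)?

Q3

The sink sits at approximately (-2.2, -2.6), which lies in quadrant Q3. The divergence there is about -7, negative as expected for a sink.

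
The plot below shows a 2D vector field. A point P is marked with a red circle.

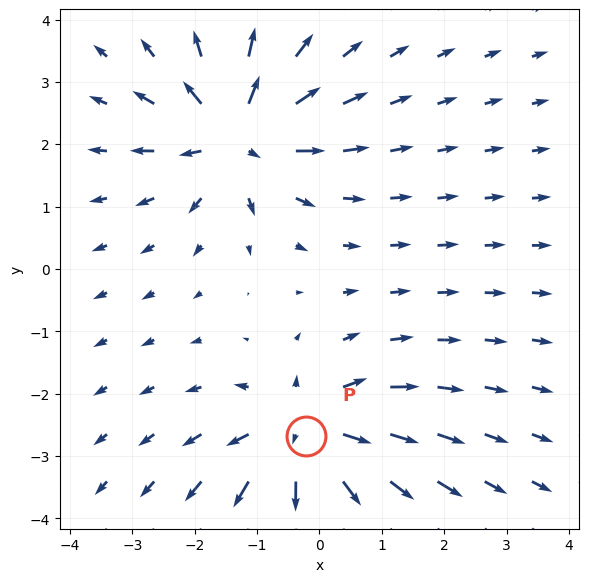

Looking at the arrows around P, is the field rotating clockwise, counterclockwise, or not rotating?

not rotating

Near P at (-0.2, -2.7) the arrows show no circulation. The curl there is ≈0.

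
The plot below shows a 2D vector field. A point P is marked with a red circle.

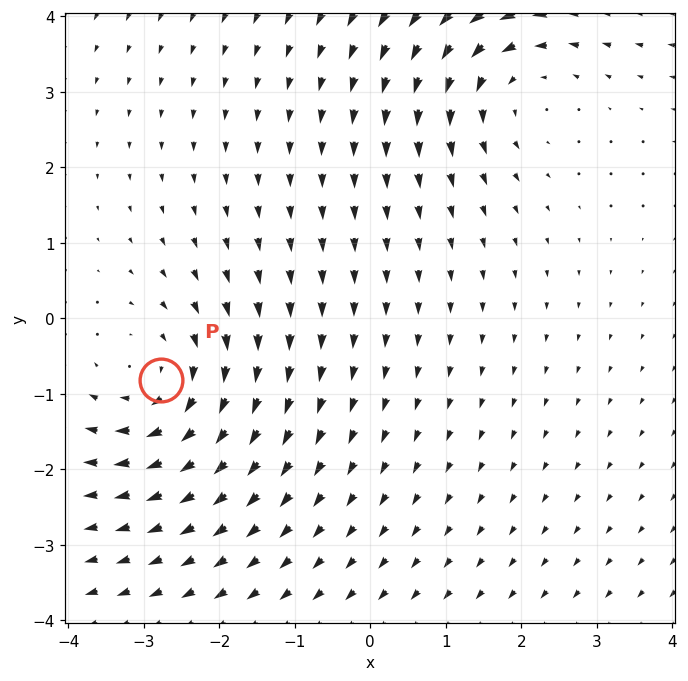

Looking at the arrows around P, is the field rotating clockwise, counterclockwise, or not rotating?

clockwise

Near P at (-2.8, -0.8) the arrows circulate clockwise. The curl (z-component) there is about -3; negative curl means clockwise rotation.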